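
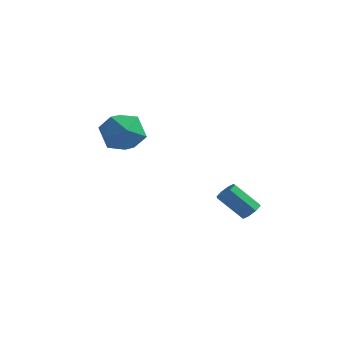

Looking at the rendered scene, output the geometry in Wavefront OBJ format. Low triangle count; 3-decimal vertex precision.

v -4.292 1.522 2.361
v -3.31 1.278 1.896
v -3.89 0.462 3.764
v -2.908 0.218 3.299
v -3.101 1.245 3.687
v -3.35 1.9 2.82
v -3.85 -0.16 2.84
v -4.099 0.495 1.973
v -3.036 0.239 2.192
v -2.573 1.107 2.715
v -4.627 0.633 2.945
v -4.164 1.501 3.468
v 1.771 2.145 -0.852
v 2.141 1.871 -0.611
v 1.159 1.481 0.453
v 0.789 1.755 0.212
v 2.126 2.249 -0.487
v 1.144 1.858 0.578
v 1.903 2.566 -0.576
v 0.921 2.175 0.488
v 1.602 2.637 -0.828
v 0.62 2.246 0.237
v 1.401 2.419 -1.093
v 0.419 2.029 -0.029
v 1.416 2.042 -1.218
v 0.434 1.651 -0.153
v 1.639 1.725 -1.128
v 0.657 1.334 -0.064
v 1.94 1.654 -0.877
v 0.958 1.263 0.188
f 1 12 6
f 1 6 2
f 1 2 8
f 1 8 11
f 1 11 12
f 2 6 10
f 6 12 5
f 12 11 3
f 11 8 7
f 8 2 9
f 4 10 5
f 4 5 3
f 4 3 7
f 4 7 9
f 4 9 10
f 5 10 6
f 3 5 12
f 7 3 11
f 9 7 8
f 10 9 2
f 14 13 17
f 14 17 15
f 15 17 18
f 15 18 16
f 17 13 19
f 17 19 18
f 18 19 20
f 18 20 16
f 19 13 21
f 19 21 20
f 20 21 22
f 20 22 16
f 21 13 23
f 21 23 22
f 22 23 24
f 22 24 16
f 23 13 25
f 23 25 24
f 24 25 26
f 24 26 16
f 25 13 27
f 25 27 26
f 26 27 28
f 26 28 16
f 27 13 29
f 27 29 28
f 28 29 30
f 28 30 16
f 29 13 14
f 29 14 30
f 30 14 15
f 30 15 16



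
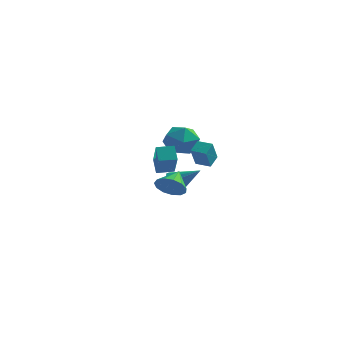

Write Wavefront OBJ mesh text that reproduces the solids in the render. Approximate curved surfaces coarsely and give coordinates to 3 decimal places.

v 0.153 -0.794 2.229
v 0.84 -2.008 3.606
v -0.272 -0.206 2.959
v 0.415 -1.419 4.337
v 0.985 -0.261 2.283
v 1.672 -1.474 3.661
v 0.56 0.328 3.014
v 1.247 -0.886 4.391
v 0.393 1.135 0.936
v 0.842 1.047 0.316
v 1.807 1.365 1.924
v 0.753 1.471 0.343
v 0.55 1.788 0.559
v 0.298 1.897 0.895
v 0.075 1.765 1.243
v -0.046 1.432 1.494
v -0.027 1.005 1.567
v 0.125 0.619 1.44
v 0.362 0.397 1.153
v 0.609 0.409 0.797
v 0.788 0.651 0.485
v 2.181 -3.604 2.465
v 2.918 -3.871 2.887
v 2.179 -2.456 3.195
v 3.071 -3.614 2.484
v 2.941 -3.354 2.075
v 2.571 -3.174 1.79
v 2.076 -3.129 1.719
v 1.615 -3.236 1.885
v 1.334 -3.459 2.235
v 1.321 -3.728 2.658
v 1.582 -3.958 3.02
v 2.033 -4.075 3.205
v 2.531 -4.043 3.156
v 1.884 0.491 2.735
v 1.911 -0.281 3.938
v 1.974 1.229 3.206
v 2.001 0.457 4.409
v 2.779 0.423 2.671
v 2.806 -0.349 3.874
v 2.869 1.161 3.142
v 2.896 0.389 4.345
v 0.174 4.729 2.516
v 0.698 4.014 3.291
v -1.498 3.886 2.869
v -0.974 3.171 3.644
v -1.087 4.319 3.884
v -0.054 4.84 3.666
v -0.746 3.06 2.494
v 0.287 3.581 2.276
v 0.129 2.983 3.278
v -0.081 3.761 4.137
v -0.719 4.139 2.023
v -0.929 4.917 2.882
f 2 4 1
f 5 2 1
f 1 4 3
f 3 5 1
f 2 8 4
f 6 2 5
f 6 8 2
f 4 8 3
f 7 5 3
f 3 8 7
f 7 6 5
f 8 6 7
f 10 9 12
f 10 12 11
f 12 9 13
f 12 13 11
f 13 9 14
f 13 14 11
f 14 9 15
f 14 15 11
f 15 9 16
f 15 16 11
f 16 9 17
f 16 17 11
f 17 9 18
f 17 18 11
f 18 9 19
f 18 19 11
f 19 9 20
f 19 20 11
f 20 9 21
f 20 21 11
f 21 9 10
f 21 10 11
f 23 22 25
f 23 25 24
f 25 22 26
f 25 26 24
f 26 22 27
f 26 27 24
f 27 22 28
f 27 28 24
f 28 22 29
f 28 29 24
f 29 22 30
f 29 30 24
f 30 22 31
f 30 31 24
f 31 22 32
f 31 32 24
f 32 22 33
f 32 33 24
f 33 22 34
f 33 34 24
f 34 22 23
f 34 23 24
f 36 38 35
f 39 36 35
f 35 38 37
f 37 39 35
f 36 42 38
f 40 36 39
f 40 42 36
f 38 42 37
f 41 39 37
f 37 42 41
f 41 40 39
f 42 40 41
f 43 54 48
f 43 48 44
f 43 44 50
f 43 50 53
f 43 53 54
f 44 48 52
f 48 54 47
f 54 53 45
f 53 50 49
f 50 44 51
f 46 52 47
f 46 47 45
f 46 45 49
f 46 49 51
f 46 51 52
f 47 52 48
f 45 47 54
f 49 45 53
f 51 49 50
f 52 51 44



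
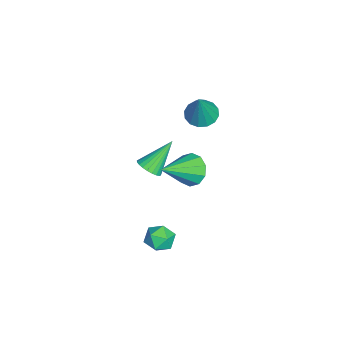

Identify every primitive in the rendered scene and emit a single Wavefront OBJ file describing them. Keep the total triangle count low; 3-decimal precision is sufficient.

v 2.429 1.461 -3.308
v 3.071 1.143 -3.005
v 2.169 0.377 -3.895
v 2.811 0.059 -3.592
v 2.209 0.234 -3.131
v 2.37 0.904 -2.769
v 2.87 0.616 -4.131
v 3.031 1.286 -3.769
v 3.344 0.621 -3.514
v 2.935 0.384 -2.896
v 2.305 1.136 -4.004
v 1.896 0.899 -3.386
v 1.095 2.042 0.188
v 1.347 1.627 -0.534
v 2.325 0.798 1.332
v 1.685 2.037 -0.451
v 1.797 2.449 -0.124
v 1.641 2.705 0.322
v 1.276 2.708 0.717
v 0.842 2.456 0.91
v 0.505 2.046 0.828
v 0.392 1.634 0.501
v 0.548 1.378 0.054
v 0.913 1.375 -0.341
v -0.281 0.055 -1.206
v -0.032 -0.358 -0.741
v -1.059 1.065 0.106
v 0.161 -0.182 -0.762
v 0.286 0.029 -0.85
v 0.325 0.245 -0.993
v 0.272 0.431 -1.168
v 0.135 0.56 -1.349
v -0.066 0.613 -1.508
v -0.299 0.58 -1.622
v -0.53 0.467 -1.672
v -0.722 0.292 -1.651
v -0.848 0.08 -1.562
v -0.887 -0.135 -1.419
v -0.834 -0.322 -1.244
v -0.696 -0.451 -1.063
v -0.496 -0.503 -0.904
v -0.262 -0.471 -0.791
v -3.507 2.246 -0.069
v -2.767 2.138 -0.405
v -2.713 2.154 1.709
v -2.809 2.559 -0.365
v -3.038 2.895 -0.245
v -3.393 3.058 -0.078
v -3.779 3.003 0.091
v -4.091 2.745 0.217
v -4.247 2.353 0.266
v -4.205 1.933 0.226
v -3.975 1.596 0.106
v -3.621 1.434 -0.06
v -3.235 1.489 -0.23
v -2.923 1.747 -0.356
f 1 12 6
f 1 6 2
f 1 2 8
f 1 8 11
f 1 11 12
f 2 6 10
f 6 12 5
f 12 11 3
f 11 8 7
f 8 2 9
f 4 10 5
f 4 5 3
f 4 3 7
f 4 7 9
f 4 9 10
f 5 10 6
f 3 5 12
f 7 3 11
f 9 7 8
f 10 9 2
f 14 13 16
f 14 16 15
f 16 13 17
f 16 17 15
f 17 13 18
f 17 18 15
f 18 13 19
f 18 19 15
f 19 13 20
f 19 20 15
f 20 13 21
f 20 21 15
f 21 13 22
f 21 22 15
f 22 13 23
f 22 23 15
f 23 13 24
f 23 24 15
f 24 13 14
f 24 14 15
f 26 25 28
f 26 28 27
f 28 25 29
f 28 29 27
f 29 25 30
f 29 30 27
f 30 25 31
f 30 31 27
f 31 25 32
f 31 32 27
f 32 25 33
f 32 33 27
f 33 25 34
f 33 34 27
f 34 25 35
f 34 35 27
f 35 25 36
f 35 36 27
f 36 25 37
f 36 37 27
f 37 25 38
f 37 38 27
f 38 25 39
f 38 39 27
f 39 25 40
f 39 40 27
f 40 25 41
f 40 41 27
f 41 25 42
f 41 42 27
f 42 25 26
f 42 26 27
f 44 43 46
f 44 46 45
f 46 43 47
f 46 47 45
f 47 43 48
f 47 48 45
f 48 43 49
f 48 49 45
f 49 43 50
f 49 50 45
f 50 43 51
f 50 51 45
f 51 43 52
f 51 52 45
f 52 43 53
f 52 53 45
f 53 43 54
f 53 54 45
f 54 43 55
f 54 55 45
f 55 43 56
f 55 56 45
f 56 43 44
f 56 44 45



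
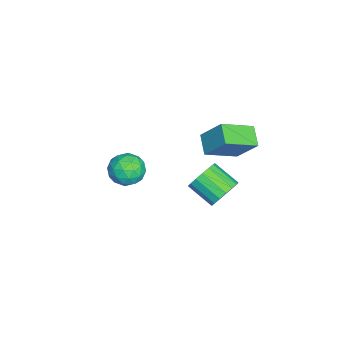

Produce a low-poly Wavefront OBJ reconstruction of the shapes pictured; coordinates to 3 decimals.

v 3.781 2.831 1.162
v 4.624 2.677 1.595
v 3.982 1.396 2.392
v 3.139 1.549 1.958
v 4.405 2.964 1.879
v 3.763 1.683 2.676
v 4.043 3.22 1.999
v 3.4 1.939 2.796
v 3.621 3.387 1.927
v 2.978 2.106 2.724
v 3.236 3.427 1.68
v 2.593 2.145 2.477
v 2.975 3.33 1.314
v 2.333 2.048 2.111
v 2.9 3.118 0.913
v 2.257 1.837 1.71
v 3.026 2.841 0.569
v 2.383 1.56 1.366
v 3.325 2.561 0.361
v 2.683 1.28 1.158
v 3.729 2.343 0.336
v 3.086 1.062 1.133
v 4.145 2.237 0.5
v 3.502 0.956 1.297
v 4.477 2.267 0.816
v 3.835 0.985 1.613
v 4.65 2.426 1.211
v 4.008 1.144 2.008
v -0.505 -2.544 -1.693
v -0.189 -3.074 -2.608
v -2.191 -3.066 -1.972
v -1.875 -3.596 -2.887
v -1.561 -3.97 -1.897
v -0.52 -3.648 -1.725
v -1.86 -2.492 -2.855
v -0.819 -2.17 -2.683
v -1.027 -3.042 -3.327
v -0.842 -3.955 -2.735
v -1.538 -2.185 -1.845
v -1.353 -3.098 -1.253
v -0.199 -2.763 -2.126
v -2.181 -3.377 -2.454
v -1.996 -3.597 -1.872
v -1.811 -3.908 -2.41
v -0.393 -3.1 -1.607
v -0.208 -3.412 -2.145
v -1.014 -3.939 -1.727
v -2.172 -2.728 -2.435
v -1.987 -3.04 -2.973
v -0.569 -2.232 -2.17
v -0.384 -2.543 -2.708
v -1.366 -2.201 -2.853
v -0.506 -3.056 -3.087
v -1.497 -3.363 -3.25
v -1.488 -2.714 -3.232
v -0.876 -2.525 -3.131
v -0.398 -3.593 -2.739
v -1.388 -3.9 -2.902
v -1.204 -4.119 -2.32
v -0.592 -3.93 -2.219
v -0.89 -3.574 -3.161
v -0.992 -2.24 -1.678
v -1.982 -2.547 -1.841
v -1.788 -2.21 -2.361
v -1.176 -2.021 -2.26
v -0.883 -2.777 -1.33
v -1.874 -3.084 -1.493
v -1.504 -3.615 -1.449
v -0.892 -3.426 -1.348
v -1.49 -2.566 -1.419
v -2.941 0.623 -0.383
v -2.488 1.788 1.114
v -4.028 2.232 -1.306
v -3.575 3.397 0.191
v -1.845 1.003 -1.011
v -1.392 2.168 0.486
v -2.932 2.612 -1.934
v -2.479 3.777 -0.437
f 2 1 5
f 2 5 3
f 3 5 6
f 3 6 4
f 5 1 7
f 5 7 6
f 6 7 8
f 6 8 4
f 7 1 9
f 7 9 8
f 8 9 10
f 8 10 4
f 9 1 11
f 9 11 10
f 10 11 12
f 10 12 4
f 11 1 13
f 11 13 12
f 12 13 14
f 12 14 4
f 13 1 15
f 13 15 14
f 14 15 16
f 14 16 4
f 15 1 17
f 15 17 16
f 16 17 18
f 16 18 4
f 17 1 19
f 17 19 18
f 18 19 20
f 18 20 4
f 19 1 21
f 19 21 20
f 20 21 22
f 20 22 4
f 21 1 23
f 21 23 22
f 22 23 24
f 22 24 4
f 23 1 25
f 23 25 24
f 24 25 26
f 24 26 4
f 25 1 27
f 25 27 26
f 26 27 28
f 26 28 4
f 27 1 2
f 27 2 28
f 28 2 3
f 28 3 4
f 29 66 45
f 66 40 69
f 45 69 34
f 66 69 45
f 29 45 41
f 45 34 46
f 41 46 30
f 45 46 41
f 29 41 50
f 41 30 51
f 50 51 36
f 41 51 50
f 29 50 62
f 50 36 65
f 62 65 39
f 50 65 62
f 29 62 66
f 62 39 70
f 66 70 40
f 62 70 66
f 30 46 57
f 46 34 60
f 57 60 38
f 46 60 57
f 34 69 47
f 69 40 68
f 47 68 33
f 69 68 47
f 40 70 67
f 70 39 63
f 67 63 31
f 70 63 67
f 39 65 64
f 65 36 52
f 64 52 35
f 65 52 64
f 36 51 56
f 51 30 53
f 56 53 37
f 51 53 56
f 32 58 44
f 58 38 59
f 44 59 33
f 58 59 44
f 32 44 42
f 44 33 43
f 42 43 31
f 44 43 42
f 32 42 49
f 42 31 48
f 49 48 35
f 42 48 49
f 32 49 54
f 49 35 55
f 54 55 37
f 49 55 54
f 32 54 58
f 54 37 61
f 58 61 38
f 54 61 58
f 33 59 47
f 59 38 60
f 47 60 34
f 59 60 47
f 31 43 67
f 43 33 68
f 67 68 40
f 43 68 67
f 35 48 64
f 48 31 63
f 64 63 39
f 48 63 64
f 37 55 56
f 55 35 52
f 56 52 36
f 55 52 56
f 38 61 57
f 61 37 53
f 57 53 30
f 61 53 57
f 72 74 71
f 75 72 71
f 71 74 73
f 73 75 71
f 72 78 74
f 76 72 75
f 76 78 72
f 74 78 73
f 77 75 73
f 73 78 77
f 77 76 75
f 78 76 77



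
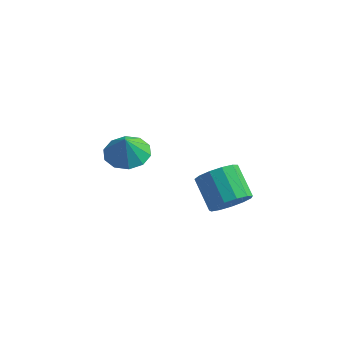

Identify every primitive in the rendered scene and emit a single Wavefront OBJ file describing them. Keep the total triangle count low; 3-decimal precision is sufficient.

v 1.385 -2.323 0.713
v 2.196 -1.945 1.059
v 1.327 -0.879 1.933
v 0.515 -1.257 1.587
v 2.08 -1.67 0.608
v 1.211 -0.604 1.482
v 1.743 -1.602 0.19
v 0.874 -0.536 1.065
v 1.293 -1.763 -0.061
v 0.423 -0.697 0.813
v 0.871 -2.102 -0.068
v 0.002 -1.036 0.807
v 0.613 -2.511 0.174
v -0.257 -1.445 1.049
v 0.599 -2.86 0.587
v -0.27 -1.795 1.461
v 0.836 -3.039 1.04
v -0.034 -1.973 1.914
v 1.246 -2.991 1.389
v 0.376 -1.925 2.263
v 1.701 -2.73 1.523
v 0.831 -1.664 2.397
v 2.055 -2.34 1.4
v 1.185 -1.274 2.274
v -3.72 0.341 0.469
v -2.893 0.957 0.599
v -3.74 0.139 1.551
v -3.421 1.319 0.657
v -4.063 1.307 0.644
v -4.575 0.926 0.563
v -4.76 0.322 0.447
v -4.548 -0.275 0.34
v -4.02 -0.637 0.282
v -3.377 -0.625 0.295
v -2.866 -0.245 0.375
v -2.681 0.36 0.491
f 2 1 5
f 2 5 3
f 3 5 6
f 3 6 4
f 5 1 7
f 5 7 6
f 6 7 8
f 6 8 4
f 7 1 9
f 7 9 8
f 8 9 10
f 8 10 4
f 9 1 11
f 9 11 10
f 10 11 12
f 10 12 4
f 11 1 13
f 11 13 12
f 12 13 14
f 12 14 4
f 13 1 15
f 13 15 14
f 14 15 16
f 14 16 4
f 15 1 17
f 15 17 16
f 16 17 18
f 16 18 4
f 17 1 19
f 17 19 18
f 18 19 20
f 18 20 4
f 19 1 21
f 19 21 20
f 20 21 22
f 20 22 4
f 21 1 23
f 21 23 22
f 22 23 24
f 22 24 4
f 23 1 2
f 23 2 24
f 24 2 3
f 24 3 4
f 26 25 28
f 26 28 27
f 28 25 29
f 28 29 27
f 29 25 30
f 29 30 27
f 30 25 31
f 30 31 27
f 31 25 32
f 31 32 27
f 32 25 33
f 32 33 27
f 33 25 34
f 33 34 27
f 34 25 35
f 34 35 27
f 35 25 36
f 35 36 27
f 36 25 26
f 36 26 27



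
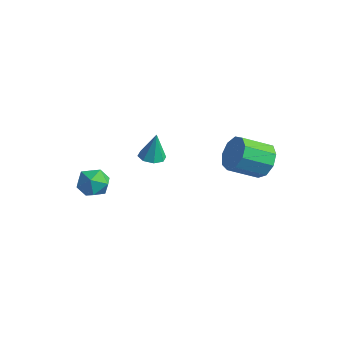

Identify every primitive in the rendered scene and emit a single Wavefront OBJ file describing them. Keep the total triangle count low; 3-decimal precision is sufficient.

v -2.423 -0.645 1.185
v -2.028 -0.007 1.067
v -2.297 -0.415 2.855
v -2.602 0.088 1.098
v -3.07 -0.246 1.179
v -3.16 -0.815 1.265
v -2.818 -1.284 1.303
v -2.245 -1.379 1.273
v -1.776 -1.044 1.191
v -1.687 -0.476 1.106
v 3.193 2.12 2.681
v 3.888 2.288 3.503
v 3.182 0.808 4.402
v 2.487 0.64 3.579
v 3.255 2.663 3.624
v 2.549 1.183 4.522
v 2.593 2.784 3.303
v 1.887 1.304 4.202
v 2.211 2.594 2.691
v 1.506 1.114 3.59
v 2.289 2.183 2.074
v 1.584 0.702 2.973
v 2.79 1.742 1.741
v 2.084 0.262 2.64
v 3.479 1.478 1.848
v 2.773 -0.002 2.746
v 4.034 1.515 2.344
v 3.329 0.034 3.243
v 4.196 1.835 2.998
v 3.49 0.354 3.896
v -3.952 -3.207 -0.745
v -2.944 -3.364 -0.766
v -4.056 -4.056 0.666
v -3.048 -4.213 0.645
v -3.415 -3.277 0.814
v -3.35 -2.752 -0.059
v -3.65 -4.668 -0.041
v -3.585 -4.143 -0.914
v -2.757 -4.267 -0.331
v -2.612 -3.407 0.198
v -4.388 -4.013 -0.298
v -4.243 -3.153 0.231
f 2 1 4
f 2 4 3
f 4 1 5
f 4 5 3
f 5 1 6
f 5 6 3
f 6 1 7
f 6 7 3
f 7 1 8
f 7 8 3
f 8 1 9
f 8 9 3
f 9 1 10
f 9 10 3
f 10 1 2
f 10 2 3
f 12 11 15
f 12 15 13
f 13 15 16
f 13 16 14
f 15 11 17
f 15 17 16
f 16 17 18
f 16 18 14
f 17 11 19
f 17 19 18
f 18 19 20
f 18 20 14
f 19 11 21
f 19 21 20
f 20 21 22
f 20 22 14
f 21 11 23
f 21 23 22
f 22 23 24
f 22 24 14
f 23 11 25
f 23 25 24
f 24 25 26
f 24 26 14
f 25 11 27
f 25 27 26
f 26 27 28
f 26 28 14
f 27 11 29
f 27 29 28
f 28 29 30
f 28 30 14
f 29 11 12
f 29 12 30
f 30 12 13
f 30 13 14
f 31 42 36
f 31 36 32
f 31 32 38
f 31 38 41
f 31 41 42
f 32 36 40
f 36 42 35
f 42 41 33
f 41 38 37
f 38 32 39
f 34 40 35
f 34 35 33
f 34 33 37
f 34 37 39
f 34 39 40
f 35 40 36
f 33 35 42
f 37 33 41
f 39 37 38
f 40 39 32



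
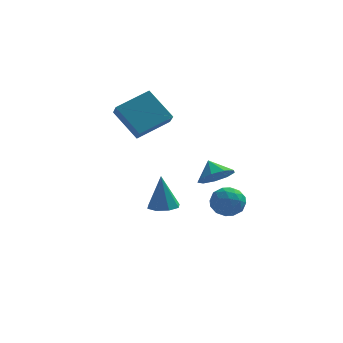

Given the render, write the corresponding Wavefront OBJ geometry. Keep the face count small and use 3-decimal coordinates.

v -4.971 3.214 2.569
v -4.722 2.283 3.317
v -3.362 4.294 3.379
v -3.114 3.362 4.127
v -3.666 2.378 1.093
v -3.418 1.446 1.841
v -2.058 3.457 1.903
v -1.809 2.526 2.651
v -1.87 -2.161 -1.541
v -1.114 -1.819 -1.526
v -2.01 -1.939 0.441
v -1.574 -1.388 -1.607
v -2.208 -1.41 -1.649
v -2.644 -1.872 -1.628
v -2.626 -2.503 -1.556
v -2.166 -2.933 -1.476
v -1.533 -2.911 -1.434
v -1.097 -2.45 -1.455
v 0.648 -1.077 0.113
v 1.523 -0.606 0.224
v 0.192 -0.423 0.927
v 1.143 -0.286 -0.246
v 0.531 -0.337 -0.548
v -0.026 -0.734 -0.541
v -0.268 -1.291 -0.228
v -0.081 -1.749 0.245
v 0.447 -1.893 0.656
v 1.069 -1.655 0.813
v 1.494 -1.147 0.642
v 0.292 3.206 -3.261
v 1.096 3.171 -2.634
v 0.944 1.989 -4.166
v 1.748 1.954 -3.539
v 0.832 1.647 -3.211
v 0.429 2.399 -2.652
v 1.611 2.761 -4.148
v 1.208 3.513 -3.589
v 1.911 2.895 -3.182
v 1.429 2.207 -2.603
v 0.611 2.953 -4.197
v 0.129 2.265 -3.618
v 0.637 3.295 -2.868
v 1.403 1.865 -3.932
v 0.865 1.685 -3.739
v 1.337 1.664 -3.371
v 0.245 2.842 -2.879
v 0.717 2.821 -2.511
v 0.562 1.926 -2.85
v 1.323 2.339 -4.289
v 1.795 2.318 -3.921
v 0.703 3.496 -3.429
v 1.175 3.475 -3.061
v 1.478 3.234 -3.95
v 1.588 3.113 -2.822
v 1.972 2.397 -3.353
v 1.891 2.872 -3.711
v 1.654 3.314 -3.383
v 1.305 2.708 -2.482
v 1.688 1.993 -3.013
v 1.15 1.813 -2.821
v 0.913 2.255 -2.492
v 1.784 2.546 -2.804
v 0.352 3.167 -3.787
v 0.735 2.452 -4.318
v 1.127 2.905 -4.308
v 0.89 3.347 -3.979
v 0.068 2.763 -3.447
v 0.452 2.047 -3.978
v 0.386 1.846 -3.417
v 0.149 2.288 -3.089
v 0.256 2.614 -3.996
f 2 4 1
f 5 2 1
f 1 4 3
f 3 5 1
f 2 8 4
f 6 2 5
f 6 8 2
f 4 8 3
f 7 5 3
f 3 8 7
f 7 6 5
f 8 6 7
f 10 9 12
f 10 12 11
f 12 9 13
f 12 13 11
f 13 9 14
f 13 14 11
f 14 9 15
f 14 15 11
f 15 9 16
f 15 16 11
f 16 9 17
f 16 17 11
f 17 9 18
f 17 18 11
f 18 9 10
f 18 10 11
f 20 19 22
f 20 22 21
f 22 19 23
f 22 23 21
f 23 19 24
f 23 24 21
f 24 19 25
f 24 25 21
f 25 19 26
f 25 26 21
f 26 19 27
f 26 27 21
f 27 19 28
f 27 28 21
f 28 19 29
f 28 29 21
f 29 19 20
f 29 20 21
f 30 67 46
f 67 41 70
f 46 70 35
f 67 70 46
f 30 46 42
f 46 35 47
f 42 47 31
f 46 47 42
f 30 42 51
f 42 31 52
f 51 52 37
f 42 52 51
f 30 51 63
f 51 37 66
f 63 66 40
f 51 66 63
f 30 63 67
f 63 40 71
f 67 71 41
f 63 71 67
f 31 47 58
f 47 35 61
f 58 61 39
f 47 61 58
f 35 70 48
f 70 41 69
f 48 69 34
f 70 69 48
f 41 71 68
f 71 40 64
f 68 64 32
f 71 64 68
f 40 66 65
f 66 37 53
f 65 53 36
f 66 53 65
f 37 52 57
f 52 31 54
f 57 54 38
f 52 54 57
f 33 59 45
f 59 39 60
f 45 60 34
f 59 60 45
f 33 45 43
f 45 34 44
f 43 44 32
f 45 44 43
f 33 43 50
f 43 32 49
f 50 49 36
f 43 49 50
f 33 50 55
f 50 36 56
f 55 56 38
f 50 56 55
f 33 55 59
f 55 38 62
f 59 62 39
f 55 62 59
f 34 60 48
f 60 39 61
f 48 61 35
f 60 61 48
f 32 44 68
f 44 34 69
f 68 69 41
f 44 69 68
f 36 49 65
f 49 32 64
f 65 64 40
f 49 64 65
f 38 56 57
f 56 36 53
f 57 53 37
f 56 53 57
f 39 62 58
f 62 38 54
f 58 54 31
f 62 54 58



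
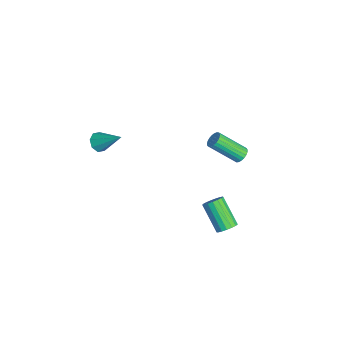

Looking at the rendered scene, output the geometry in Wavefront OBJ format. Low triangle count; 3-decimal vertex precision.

v -2.843 3.881 -3.731
v -2.292 3.803 -3.671
v -2.666 2.24 -2.288
v -3.217 2.319 -2.349
v -2.337 3.96 -3.505
v -2.711 2.398 -2.122
v -2.469 4.104 -3.379
v -2.844 2.542 -1.996
v -2.667 4.209 -3.313
v -3.041 2.647 -1.93
v -2.894 4.258 -3.32
v -3.269 2.695 -1.937
v -3.113 4.241 -3.398
v -3.488 2.679 -2.015
v -3.285 4.162 -3.534
v -3.66 2.6 -2.151
v -3.381 4.035 -3.704
v -3.755 2.472 -2.321
v -3.383 3.881 -3.878
v -3.758 2.318 -2.495
v -3.292 3.727 -4.028
v -3.667 2.164 -2.645
v -3.124 3.6 -4.126
v -3.498 2.037 -2.743
v -2.906 3.521 -4.156
v -3.281 1.959 -2.773
v -2.678 3.505 -4.112
v -3.053 1.942 -2.729
v -2.478 3.554 -4.003
v -2.853 1.991 -2.62
v -2.342 3.659 -3.847
v -2.716 2.097 -2.464
v 3.508 1.913 -3.527
v 3.894 2.097 -3.064
v 2.617 1.511 -1.77
v 2.232 1.327 -2.233
v 3.726 2.341 -3.119
v 2.449 1.755 -1.825
v 3.508 2.487 -3.268
v 2.231 1.901 -1.973
v 3.29 2.502 -3.476
v 2.014 1.916 -2.182
v 3.122 2.381 -3.696
v 1.846 1.796 -2.401
v 3.043 2.154 -3.877
v 1.766 1.568 -2.583
v 3.07 1.871 -3.978
v 1.794 1.285 -2.684
v 3.198 1.598 -3.976
v 1.921 1.012 -2.681
v 3.397 1.397 -3.871
v 2.12 0.811 -2.576
v 3.621 1.314 -3.687
v 2.344 0.728 -2.393
v 3.819 1.368 -3.467
v 2.543 0.783 -2.172
v 3.947 1.547 -3.26
v 2.67 0.962 -1.966
v 3.973 1.81 -3.115
v 2.697 1.225 -1.82
v -0.884 -4.505 0.938
v -0.558 -4.239 0.429
v -0.036 -3.355 2.082
v -0.997 -4.006 0.521
v -1.37 -4.065 0.856
v -1.458 -4.382 1.24
v -1.21 -4.77 1.447
v -0.772 -5.003 1.356
v -0.399 -4.944 1.02
v -0.31 -4.628 0.636
f 2 1 5
f 2 5 3
f 3 5 6
f 3 6 4
f 5 1 7
f 5 7 6
f 6 7 8
f 6 8 4
f 7 1 9
f 7 9 8
f 8 9 10
f 8 10 4
f 9 1 11
f 9 11 10
f 10 11 12
f 10 12 4
f 11 1 13
f 11 13 12
f 12 13 14
f 12 14 4
f 13 1 15
f 13 15 14
f 14 15 16
f 14 16 4
f 15 1 17
f 15 17 16
f 16 17 18
f 16 18 4
f 17 1 19
f 17 19 18
f 18 19 20
f 18 20 4
f 19 1 21
f 19 21 20
f 20 21 22
f 20 22 4
f 21 1 23
f 21 23 22
f 22 23 24
f 22 24 4
f 23 1 25
f 23 25 24
f 24 25 26
f 24 26 4
f 25 1 27
f 25 27 26
f 26 27 28
f 26 28 4
f 27 1 29
f 27 29 28
f 28 29 30
f 28 30 4
f 29 1 31
f 29 31 30
f 30 31 32
f 30 32 4
f 31 1 2
f 31 2 32
f 32 2 3
f 32 3 4
f 34 33 37
f 34 37 35
f 35 37 38
f 35 38 36
f 37 33 39
f 37 39 38
f 38 39 40
f 38 40 36
f 39 33 41
f 39 41 40
f 40 41 42
f 40 42 36
f 41 33 43
f 41 43 42
f 42 43 44
f 42 44 36
f 43 33 45
f 43 45 44
f 44 45 46
f 44 46 36
f 45 33 47
f 45 47 46
f 46 47 48
f 46 48 36
f 47 33 49
f 47 49 48
f 48 49 50
f 48 50 36
f 49 33 51
f 49 51 50
f 50 51 52
f 50 52 36
f 51 33 53
f 51 53 52
f 52 53 54
f 52 54 36
f 53 33 55
f 53 55 54
f 54 55 56
f 54 56 36
f 55 33 57
f 55 57 56
f 56 57 58
f 56 58 36
f 57 33 59
f 57 59 58
f 58 59 60
f 58 60 36
f 59 33 34
f 59 34 60
f 60 34 35
f 60 35 36
f 62 61 64
f 62 64 63
f 64 61 65
f 64 65 63
f 65 61 66
f 65 66 63
f 66 61 67
f 66 67 63
f 67 61 68
f 67 68 63
f 68 61 69
f 68 69 63
f 69 61 70
f 69 70 63
f 70 61 62
f 70 62 63



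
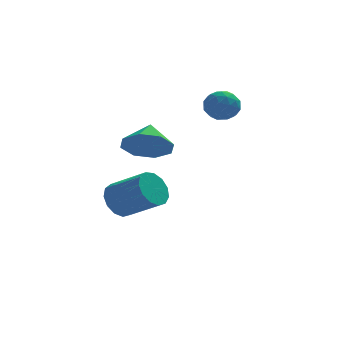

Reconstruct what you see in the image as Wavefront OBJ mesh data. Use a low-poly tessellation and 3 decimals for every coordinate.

v -1.212 0.517 -3.588
v -0.613 1.161 -3.822
v 0.751 0.246 -2.847
v 0.152 -0.397 -2.612
v -0.825 1.315 -3.382
v 0.539 0.4 -2.406
v -1.16 1.215 -3.006
v 0.204 0.301 -2.031
v -1.511 0.894 -2.815
v -0.147 -0.02 -1.84
v -1.768 0.454 -2.87
v -0.404 -0.461 -1.895
v -1.848 0.033 -3.152
v -0.484 -0.881 -2.177
v -1.726 -0.234 -3.573
v -0.362 -1.148 -2.597
v -1.441 -0.262 -3.998
v -0.077 -1.176 -3.023
v -1.083 -0.043 -4.293
v 0.281 -0.958 -3.318
v -0.767 0.354 -4.364
v 0.598 -0.561 -3.389
v -0.591 0.802 -4.189
v 0.773 -0.112 -3.213
v -0.354 -3.752 0.977
v 0.113 -4.388 1.685
v -0.146 -2.748 1.743
v 0.638 -4.086 1.145
v 0.582 -3.588 0.508
v -0.022 -3.186 0.145
v -0.821 -3.116 0.269
v -1.346 -3.418 0.808
v -1.29 -3.917 1.446
v -0.686 -4.318 1.809
v 2.478 1.266 1.861
v 3.247 1.177 2.132
v 2.773 0.543 0.788
v 3.542 0.454 1.059
v 2.924 0.085 1.451
v 2.741 0.532 2.114
v 3.279 1.188 0.806
v 3.096 1.635 1.469
v 3.742 1.129 1.48
v 3.522 0.447 1.879
v 2.498 1.273 1.041
v 2.278 0.591 1.44
v 2.837 1.285 2.091
v 3.183 0.435 0.829
v 2.82 0.218 1.06
v 3.272 0.166 1.219
v 2.539 0.906 2.08
v 2.991 0.853 2.24
v 2.801 0.211 1.84
v 3.029 0.867 0.68
v 3.481 0.814 0.84
v 2.748 1.554 1.701
v 3.2 1.502 1.86
v 3.219 1.509 1.08
v 3.579 1.205 1.867
v 3.753 0.78 1.236
v 3.598 1.211 1.087
v 3.491 1.474 1.477
v 3.45 0.804 2.101
v 3.624 0.379 1.471
v 3.26 0.162 1.701
v 3.153 0.424 2.091
v 3.741 0.776 1.718
v 2.396 1.341 1.449
v 2.57 0.916 0.819
v 2.867 1.296 0.829
v 2.76 1.558 1.219
v 2.267 0.94 1.684
v 2.441 0.515 1.053
v 2.529 0.246 1.443
v 2.422 0.509 1.833
v 2.279 0.944 1.202
f 2 1 5
f 2 5 3
f 3 5 6
f 3 6 4
f 5 1 7
f 5 7 6
f 6 7 8
f 6 8 4
f 7 1 9
f 7 9 8
f 8 9 10
f 8 10 4
f 9 1 11
f 9 11 10
f 10 11 12
f 10 12 4
f 11 1 13
f 11 13 12
f 12 13 14
f 12 14 4
f 13 1 15
f 13 15 14
f 14 15 16
f 14 16 4
f 15 1 17
f 15 17 16
f 16 17 18
f 16 18 4
f 17 1 19
f 17 19 18
f 18 19 20
f 18 20 4
f 19 1 21
f 19 21 20
f 20 21 22
f 20 22 4
f 21 1 23
f 21 23 22
f 22 23 24
f 22 24 4
f 23 1 2
f 23 2 24
f 24 2 3
f 24 3 4
f 26 25 28
f 26 28 27
f 28 25 29
f 28 29 27
f 29 25 30
f 29 30 27
f 30 25 31
f 30 31 27
f 31 25 32
f 31 32 27
f 32 25 33
f 32 33 27
f 33 25 34
f 33 34 27
f 34 25 26
f 34 26 27
f 35 72 51
f 72 46 75
f 51 75 40
f 72 75 51
f 35 51 47
f 51 40 52
f 47 52 36
f 51 52 47
f 35 47 56
f 47 36 57
f 56 57 42
f 47 57 56
f 35 56 68
f 56 42 71
f 68 71 45
f 56 71 68
f 35 68 72
f 68 45 76
f 72 76 46
f 68 76 72
f 36 52 63
f 52 40 66
f 63 66 44
f 52 66 63
f 40 75 53
f 75 46 74
f 53 74 39
f 75 74 53
f 46 76 73
f 76 45 69
f 73 69 37
f 76 69 73
f 45 71 70
f 71 42 58
f 70 58 41
f 71 58 70
f 42 57 62
f 57 36 59
f 62 59 43
f 57 59 62
f 38 64 50
f 64 44 65
f 50 65 39
f 64 65 50
f 38 50 48
f 50 39 49
f 48 49 37
f 50 49 48
f 38 48 55
f 48 37 54
f 55 54 41
f 48 54 55
f 38 55 60
f 55 41 61
f 60 61 43
f 55 61 60
f 38 60 64
f 60 43 67
f 64 67 44
f 60 67 64
f 39 65 53
f 65 44 66
f 53 66 40
f 65 66 53
f 37 49 73
f 49 39 74
f 73 74 46
f 49 74 73
f 41 54 70
f 54 37 69
f 70 69 45
f 54 69 70
f 43 61 62
f 61 41 58
f 62 58 42
f 61 58 62
f 44 67 63
f 67 43 59
f 63 59 36
f 67 59 63



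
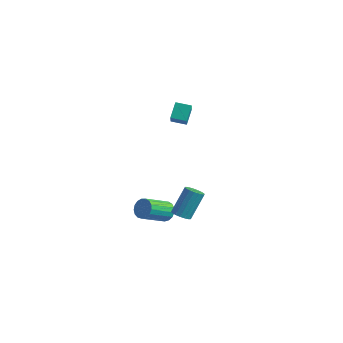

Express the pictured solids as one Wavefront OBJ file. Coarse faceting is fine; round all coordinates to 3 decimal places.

v 0.09 1.497 -4.28
v 0.643 1.156 -4.634
v 0.263 -0.498 -3.634
v -0.29 -0.157 -3.28
v 0.798 1.294 -4.348
v 0.418 -0.36 -3.347
v 0.791 1.478 -4.045
v 0.411 -0.176 -3.045
v 0.624 1.667 -3.797
v 0.244 0.013 -2.796
v 0.334 1.817 -3.659
v -0.046 0.163 -2.659
v -0.012 1.893 -3.664
v -0.392 0.239 -2.663
v -0.334 1.879 -3.81
v -0.714 0.225 -2.809
v -0.559 1.777 -4.063
v -0.94 0.124 -3.063
v -0.636 1.611 -4.367
v -1.016 -0.042 -3.366
v -0.546 1.419 -4.65
v -0.926 -0.235 -3.65
v -0.311 1.245 -4.849
v -0.691 -0.409 -3.849
v 0.017 1.128 -4.918
v -0.363 -0.526 -3.917
v 0.361 1.096 -4.84
v -0.019 -0.558 -3.84
v 1.976 0.689 -3.302
v 2.613 0.632 -3.321
v 2.761 1.713 -1.657
v 2.124 1.771 -1.638
v 2.558 0.886 -3.482
v 2.706 1.968 -1.818
v 2.369 1.096 -3.601
v 2.517 2.178 -1.938
v 2.09 1.212 -3.652
v 2.238 2.294 -1.988
v 1.785 1.209 -3.623
v 1.933 2.291 -1.959
v 1.524 1.086 -3.52
v 1.672 2.168 -1.856
v 1.367 0.873 -3.367
v 1.514 1.954 -1.703
v 1.349 0.617 -3.199
v 1.496 1.699 -1.536
v 1.474 0.378 -3.055
v 1.622 1.46 -1.391
v 1.715 0.21 -2.967
v 1.863 1.292 -1.303
v 2.016 0.152 -2.956
v 2.163 1.234 -1.292
v 2.307 0.217 -3.024
v 2.455 1.299 -1.36
v 2.523 0.39 -3.156
v 2.671 1.472 -1.492
v 0.444 1.546 4.15
v 0.175 2.327 4.993
v -0.252 2.395 3.142
v -0.521 3.175 3.985
v 1.281 2.025 3.975
v 1.012 2.805 4.818
v 0.585 2.873 2.967
v 0.316 3.654 3.81
f 2 1 5
f 2 5 3
f 3 5 6
f 3 6 4
f 5 1 7
f 5 7 6
f 6 7 8
f 6 8 4
f 7 1 9
f 7 9 8
f 8 9 10
f 8 10 4
f 9 1 11
f 9 11 10
f 10 11 12
f 10 12 4
f 11 1 13
f 11 13 12
f 12 13 14
f 12 14 4
f 13 1 15
f 13 15 14
f 14 15 16
f 14 16 4
f 15 1 17
f 15 17 16
f 16 17 18
f 16 18 4
f 17 1 19
f 17 19 18
f 18 19 20
f 18 20 4
f 19 1 21
f 19 21 20
f 20 21 22
f 20 22 4
f 21 1 23
f 21 23 22
f 22 23 24
f 22 24 4
f 23 1 25
f 23 25 24
f 24 25 26
f 24 26 4
f 25 1 27
f 25 27 26
f 26 27 28
f 26 28 4
f 27 1 2
f 27 2 28
f 28 2 3
f 28 3 4
f 30 29 33
f 30 33 31
f 31 33 34
f 31 34 32
f 33 29 35
f 33 35 34
f 34 35 36
f 34 36 32
f 35 29 37
f 35 37 36
f 36 37 38
f 36 38 32
f 37 29 39
f 37 39 38
f 38 39 40
f 38 40 32
f 39 29 41
f 39 41 40
f 40 41 42
f 40 42 32
f 41 29 43
f 41 43 42
f 42 43 44
f 42 44 32
f 43 29 45
f 43 45 44
f 44 45 46
f 44 46 32
f 45 29 47
f 45 47 46
f 46 47 48
f 46 48 32
f 47 29 49
f 47 49 48
f 48 49 50
f 48 50 32
f 49 29 51
f 49 51 50
f 50 51 52
f 50 52 32
f 51 29 53
f 51 53 52
f 52 53 54
f 52 54 32
f 53 29 55
f 53 55 54
f 54 55 56
f 54 56 32
f 55 29 30
f 55 30 56
f 56 30 31
f 56 31 32
f 58 60 57
f 61 58 57
f 57 60 59
f 59 61 57
f 58 64 60
f 62 58 61
f 62 64 58
f 60 64 59
f 63 61 59
f 59 64 63
f 63 62 61
f 64 62 63



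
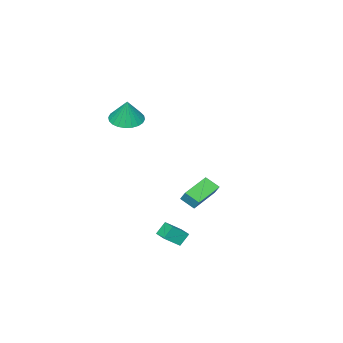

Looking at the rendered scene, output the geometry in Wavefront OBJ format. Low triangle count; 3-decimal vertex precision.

v 0.733 -3.543 3.2
v 1.753 -3.642 3.028
v 1.027 -3.177 4.74
v 1.697 -3.249 2.946
v 1.494 -2.9 2.902
v 1.175 -2.649 2.903
v 0.789 -2.535 2.95
v 0.394 -2.573 3.035
v 0.05 -2.76 3.145
v -0.189 -3.065 3.263
v -0.288 -3.443 3.372
v -0.232 -3.837 3.454
v -0.029 -4.185 3.498
v 0.29 -4.436 3.497
v 0.677 -4.551 3.45
v 1.072 -4.512 3.365
v 1.415 -4.326 3.255
v 1.654 -4.02 3.137
v 2.666 2.625 -2.707
v 3.532 2.237 -1.94
v 2.976 3.507 -2.61
v 3.842 3.119 -1.844
v 3.238 2.501 -3.416
v 4.104 2.113 -2.65
v 3.548 3.383 -3.32
v 4.414 2.995 -2.553
v -4.534 -2.676 -3.749
v -4.461 -2.217 -3.062
v -4.776 -1.781 -4.322
v -4.704 -1.321 -3.634
v -2.456 -2.379 -4.166
v -2.384 -1.919 -3.478
v -2.699 -1.483 -4.738
v -2.626 -1.024 -4.051
f 2 1 4
f 2 4 3
f 4 1 5
f 4 5 3
f 5 1 6
f 5 6 3
f 6 1 7
f 6 7 3
f 7 1 8
f 7 8 3
f 8 1 9
f 8 9 3
f 9 1 10
f 9 10 3
f 10 1 11
f 10 11 3
f 11 1 12
f 11 12 3
f 12 1 13
f 12 13 3
f 13 1 14
f 13 14 3
f 14 1 15
f 14 15 3
f 15 1 16
f 15 16 3
f 16 1 17
f 16 17 3
f 17 1 18
f 17 18 3
f 18 1 2
f 18 2 3
f 20 22 19
f 23 20 19
f 19 22 21
f 21 23 19
f 20 26 22
f 24 20 23
f 24 26 20
f 22 26 21
f 25 23 21
f 21 26 25
f 25 24 23
f 26 24 25
f 28 30 27
f 31 28 27
f 27 30 29
f 29 31 27
f 28 34 30
f 32 28 31
f 32 34 28
f 30 34 29
f 33 31 29
f 29 34 33
f 33 32 31
f 34 32 33



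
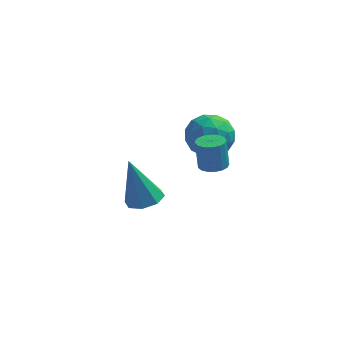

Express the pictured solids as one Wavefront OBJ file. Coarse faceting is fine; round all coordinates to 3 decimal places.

v -0.183 0.118 -3.638
v 0.346 0.666 -3.524
v -0.777 0.282 -1.662
v -0.172 0.885 -3.699
v -0.697 0.655 -3.837
v -0.92 0.11 -3.859
v -0.712 -0.43 -3.751
v -0.193 -0.65 -3.577
v 0.331 -0.42 -3.438
v 0.555 0.125 -3.417
v 1.452 0.969 0.227
v 2.118 1.509 -0.265
v 2.182 -0.369 -0.255
v 2.848 0.171 -0.747
v 2.841 0.176 0.241
v 2.389 1.003 0.539
v 1.911 0.137 -1.059
v 1.459 0.964 -0.761
v 2.401 0.995 -1.06
v 2.976 1.019 -0.256
v 1.324 0.121 -0.264
v 1.899 0.145 0.54
v 1.721 1.357 0.023
v 2.579 -0.217 -0.543
v 2.575 -0.214 0.038
v 2.966 0.104 -0.252
v 1.88 1.059 0.496
v 2.272 1.377 0.207
v 2.697 0.593 0.504
v 2.028 -0.237 -0.727
v 2.42 0.081 -1.016
v 1.334 1.036 -0.268
v 1.725 1.354 -0.558
v 1.603 0.547 -1.024
v 2.278 1.372 -0.733
v 2.708 0.585 -1.016
v 2.157 0.565 -1.2
v 1.892 1.052 -1.025
v 2.616 1.386 -0.261
v 3.046 0.599 -0.544
v 3.041 0.602 0.037
v 2.776 1.089 0.212
v 2.783 1.084 -0.728
v 1.254 0.541 0.024
v 1.684 -0.246 -0.259
v 1.524 0.051 -0.732
v 1.259 0.538 -0.557
v 1.592 0.555 0.496
v 2.022 -0.232 0.213
v 2.408 0.088 0.505
v 2.143 0.575 0.68
v 1.517 0.056 0.208
v 2.51 -2.895 0.858
v 2.962 -2.601 0.867
v 2.843 -2.451 2.011
v 2.39 -2.745 2.002
v 2.776 -2.427 0.824
v 2.657 -2.277 1.968
v 2.529 -2.36 0.79
v 2.41 -2.21 1.934
v 2.277 -2.415 0.771
v 2.158 -2.265 1.915
v 2.079 -2.581 0.772
v 1.96 -2.431 1.916
v 1.979 -2.818 0.793
v 1.86 -2.668 1.937
v 2.001 -3.073 0.828
v 1.882 -2.924 1.972
v 2.139 -3.288 0.871
v 2.02 -3.138 2.015
v 2.362 -3.412 0.91
v 2.243 -3.262 2.054
v 2.619 -3.418 0.938
v 2.5 -3.268 2.082
v 2.851 -3.304 0.947
v 2.732 -3.154 2.091
v 3.005 -3.096 0.936
v 2.885 -2.946 2.08
v 3.045 -2.842 0.907
v 2.926 -2.693 2.051
f 2 1 4
f 2 4 3
f 4 1 5
f 4 5 3
f 5 1 6
f 5 6 3
f 6 1 7
f 6 7 3
f 7 1 8
f 7 8 3
f 8 1 9
f 8 9 3
f 9 1 10
f 9 10 3
f 10 1 2
f 10 2 3
f 11 48 27
f 48 22 51
f 27 51 16
f 48 51 27
f 11 27 23
f 27 16 28
f 23 28 12
f 27 28 23
f 11 23 32
f 23 12 33
f 32 33 18
f 23 33 32
f 11 32 44
f 32 18 47
f 44 47 21
f 32 47 44
f 11 44 48
f 44 21 52
f 48 52 22
f 44 52 48
f 12 28 39
f 28 16 42
f 39 42 20
f 28 42 39
f 16 51 29
f 51 22 50
f 29 50 15
f 51 50 29
f 22 52 49
f 52 21 45
f 49 45 13
f 52 45 49
f 21 47 46
f 47 18 34
f 46 34 17
f 47 34 46
f 18 33 38
f 33 12 35
f 38 35 19
f 33 35 38
f 14 40 26
f 40 20 41
f 26 41 15
f 40 41 26
f 14 26 24
f 26 15 25
f 24 25 13
f 26 25 24
f 14 24 31
f 24 13 30
f 31 30 17
f 24 30 31
f 14 31 36
f 31 17 37
f 36 37 19
f 31 37 36
f 14 36 40
f 36 19 43
f 40 43 20
f 36 43 40
f 15 41 29
f 41 20 42
f 29 42 16
f 41 42 29
f 13 25 49
f 25 15 50
f 49 50 22
f 25 50 49
f 17 30 46
f 30 13 45
f 46 45 21
f 30 45 46
f 19 37 38
f 37 17 34
f 38 34 18
f 37 34 38
f 20 43 39
f 43 19 35
f 39 35 12
f 43 35 39
f 54 53 57
f 54 57 55
f 55 57 58
f 55 58 56
f 57 53 59
f 57 59 58
f 58 59 60
f 58 60 56
f 59 53 61
f 59 61 60
f 60 61 62
f 60 62 56
f 61 53 63
f 61 63 62
f 62 63 64
f 62 64 56
f 63 53 65
f 63 65 64
f 64 65 66
f 64 66 56
f 65 53 67
f 65 67 66
f 66 67 68
f 66 68 56
f 67 53 69
f 67 69 68
f 68 69 70
f 68 70 56
f 69 53 71
f 69 71 70
f 70 71 72
f 70 72 56
f 71 53 73
f 71 73 72
f 72 73 74
f 72 74 56
f 73 53 75
f 73 75 74
f 74 75 76
f 74 76 56
f 75 53 77
f 75 77 76
f 76 77 78
f 76 78 56
f 77 53 79
f 77 79 78
f 78 79 80
f 78 80 56
f 79 53 54
f 79 54 80
f 80 54 55
f 80 55 56



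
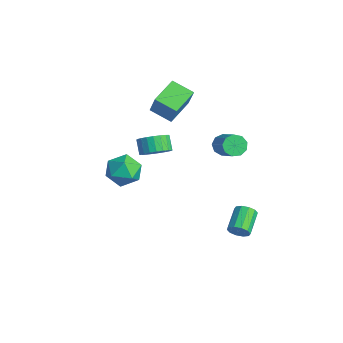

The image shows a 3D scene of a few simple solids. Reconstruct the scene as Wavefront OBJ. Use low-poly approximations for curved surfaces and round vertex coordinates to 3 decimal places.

v 2.938 1.48 2.627
v 3.271 1.161 2.101
v 4.716 1.081 3.067
v 4.382 1.4 3.593
v 3.323 1.635 2.064
v 4.768 1.555 3.03
v 3.194 2.037 2.29
v 4.639 1.957 3.256
v 2.945 2.179 2.674
v 4.39 2.098 3.64
v 2.693 1.993 3.036
v 4.138 1.913 4.002
v 2.555 1.567 3.206
v 4 1.487 4.173
v 2.596 1.101 3.106
v 4.041 1.021 4.072
v 2.797 0.812 2.781
v 4.242 0.732 3.748
v 3.064 0.836 2.385
v 4.509 0.755 3.351
v -0.401 -2.22 -0.183
v 0.518 -2.261 0.464
v -0.298 -4.019 -0.444
v 0.621 -4.06 0.203
v -0.381 -3.832 0.662
v -0.444 -2.72 0.824
v 0.664 -3.56 -0.804
v 0.601 -2.448 -0.642
v 1.176 -3.089 0.081
v 0.531 -3.258 0.987
v -0.311 -3.022 -0.967
v -0.956 -3.191 -0.061
v 0.572 -1.436 1.273
v 1.178 -0.96 1.737
v 0.515 -0.847 2.49
v -0.092 -1.324 2.027
v 1.002 -0.693 1.542
v 0.339 -0.581 2.295
v 0.752 -0.555 1.301
v 0.088 -0.442 2.054
v 0.47 -0.569 1.055
v -0.193 -0.457 1.808
v 0.206 -0.733 0.846
v -0.457 -0.621 1.6
v 0.005 -1.019 0.712
v -0.658 -0.907 1.465
v -0.098 -1.377 0.675
v -0.761 -1.265 1.428
v -0.085 -1.745 0.741
v -0.748 -1.633 1.494
v 0.042 -2.06 0.899
v -0.622 -1.947 1.652
v 0.26 -2.267 1.122
v -0.404 -2.154 1.875
v 0.532 -2.33 1.371
v -0.132 -2.218 2.124
v 0.811 -2.239 1.604
v 0.147 -2.126 2.357
v 1.048 -2.009 1.779
v 0.385 -1.896 2.532
v 1.204 -1.68 1.866
v 0.54 -1.567 2.62
v 1.25 -1.309 1.852
v 0.586 -1.196 2.605
v 3.671 2.068 -4.224
v 4.017 2.06 -3.663
v 2.956 3.004 -2.994
v 2.609 3.012 -3.556
v 4.152 2.371 -3.889
v 3.09 3.315 -3.22
v 4.102 2.567 -4.244
v 3.041 3.511 -3.575
v 3.888 2.572 -4.591
v 2.827 3.516 -3.922
v 3.591 2.384 -4.798
v 2.53 3.329 -4.129
v 3.324 2.076 -4.786
v 2.263 3.02 -4.117
v 3.19 1.765 -4.56
v 2.128 2.709 -3.891
v 3.239 1.569 -4.205
v 2.178 2.513 -3.536
v 3.453 1.564 -3.858
v 2.392 2.508 -3.189
v 3.75 1.751 -3.651
v 2.689 2.696 -2.982
v -1.663 0.447 1.737
v -2.673 -0.398 2.296
v -2.554 1.882 2.297
v -3.564 1.037 2.856
v -0.836 0.403 3.164
v -1.846 -0.442 3.723
v -1.727 1.838 3.724
v -2.737 0.993 4.283
f 2 1 5
f 2 5 3
f 3 5 6
f 3 6 4
f 5 1 7
f 5 7 6
f 6 7 8
f 6 8 4
f 7 1 9
f 7 9 8
f 8 9 10
f 8 10 4
f 9 1 11
f 9 11 10
f 10 11 12
f 10 12 4
f 11 1 13
f 11 13 12
f 12 13 14
f 12 14 4
f 13 1 15
f 13 15 14
f 14 15 16
f 14 16 4
f 15 1 17
f 15 17 16
f 16 17 18
f 16 18 4
f 17 1 19
f 17 19 18
f 18 19 20
f 18 20 4
f 19 1 2
f 19 2 20
f 20 2 3
f 20 3 4
f 21 32 26
f 21 26 22
f 21 22 28
f 21 28 31
f 21 31 32
f 22 26 30
f 26 32 25
f 32 31 23
f 31 28 27
f 28 22 29
f 24 30 25
f 24 25 23
f 24 23 27
f 24 27 29
f 24 29 30
f 25 30 26
f 23 25 32
f 27 23 31
f 29 27 28
f 30 29 22
f 34 33 37
f 34 37 35
f 35 37 38
f 35 38 36
f 37 33 39
f 37 39 38
f 38 39 40
f 38 40 36
f 39 33 41
f 39 41 40
f 40 41 42
f 40 42 36
f 41 33 43
f 41 43 42
f 42 43 44
f 42 44 36
f 43 33 45
f 43 45 44
f 44 45 46
f 44 46 36
f 45 33 47
f 45 47 46
f 46 47 48
f 46 48 36
f 47 33 49
f 47 49 48
f 48 49 50
f 48 50 36
f 49 33 51
f 49 51 50
f 50 51 52
f 50 52 36
f 51 33 53
f 51 53 52
f 52 53 54
f 52 54 36
f 53 33 55
f 53 55 54
f 54 55 56
f 54 56 36
f 55 33 57
f 55 57 56
f 56 57 58
f 56 58 36
f 57 33 59
f 57 59 58
f 58 59 60
f 58 60 36
f 59 33 61
f 59 61 60
f 60 61 62
f 60 62 36
f 61 33 63
f 61 63 62
f 62 63 64
f 62 64 36
f 63 33 34
f 63 34 64
f 64 34 35
f 64 35 36
f 66 65 69
f 66 69 67
f 67 69 70
f 67 70 68
f 69 65 71
f 69 71 70
f 70 71 72
f 70 72 68
f 71 65 73
f 71 73 72
f 72 73 74
f 72 74 68
f 73 65 75
f 73 75 74
f 74 75 76
f 74 76 68
f 75 65 77
f 75 77 76
f 76 77 78
f 76 78 68
f 77 65 79
f 77 79 78
f 78 79 80
f 78 80 68
f 79 65 81
f 79 81 80
f 80 81 82
f 80 82 68
f 81 65 83
f 81 83 82
f 82 83 84
f 82 84 68
f 83 65 85
f 83 85 84
f 84 85 86
f 84 86 68
f 85 65 66
f 85 66 86
f 86 66 67
f 86 67 68
f 88 90 87
f 91 88 87
f 87 90 89
f 89 91 87
f 88 94 90
f 92 88 91
f 92 94 88
f 90 94 89
f 93 91 89
f 89 94 93
f 93 92 91
f 94 92 93



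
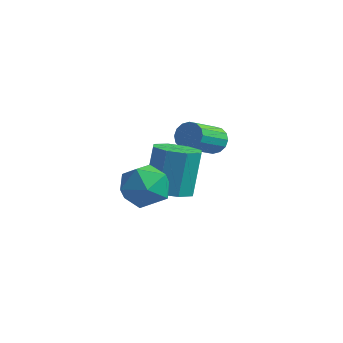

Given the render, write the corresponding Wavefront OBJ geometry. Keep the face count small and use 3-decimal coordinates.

v 3.665 3.636 -3.551
v 4.31 3.674 -3.338
v 4.08 2.181 -2.377
v 3.435 2.144 -2.589
v 4.125 3.855 -3.1
v 3.895 2.363 -2.139
v 3.817 3.978 -2.983
v 3.586 2.486 -2.022
v 3.468 4.01 -3.018
v 3.237 2.517 -2.057
v 3.172 3.941 -3.195
v 2.942 2.449 -2.234
v 3.008 3.791 -3.468
v 2.778 2.298 -2.507
v 3.02 3.599 -3.763
v 2.79 2.106 -2.802
v 3.205 3.417 -4.001
v 2.975 1.925 -3.04
v 3.514 3.294 -4.118
v 3.283 1.802 -3.157
v 3.863 3.263 -4.083
v 3.632 1.77 -3.122
v 4.158 3.331 -3.906
v 3.928 1.839 -2.945
v 4.322 3.482 -3.633
v 4.092 1.989 -2.672
v 3.783 0.262 -4.666
v 4.398 1.028 -4.94
v 4.252 1.844 -2.988
v 3.637 1.078 -2.714
v 3.645 1.191 -5.064
v 3.499 2.006 -3.113
v 2.973 0.81 -4.955
v 2.827 1.625 -3.004
v 2.775 0.108 -4.677
v 2.629 0.923 -2.725
v 3.168 -0.504 -4.392
v 3.022 0.312 -2.44
v 3.921 -0.666 -4.267
v 3.775 0.149 -2.316
v 4.593 -0.285 -4.376
v 4.447 0.53 -2.425
v 4.791 0.417 -4.655
v 4.645 1.232 -2.703
v 3.261 -0.759 -3.79
v 4.342 -0.54 -3.521
v 3.458 -2.48 -3.179
v 4.539 -2.261 -2.91
v 3.698 -1.775 -2.323
v 3.576 -0.711 -2.7
v 4.224 -2.309 -4
v 4.102 -1.245 -4.377
v 4.937 -1.498 -3.651
v 4.612 -1.167 -2.614
v 3.188 -1.853 -4.086
v 2.863 -1.522 -3.049
f 2 1 5
f 2 5 3
f 3 5 6
f 3 6 4
f 5 1 7
f 5 7 6
f 6 7 8
f 6 8 4
f 7 1 9
f 7 9 8
f 8 9 10
f 8 10 4
f 9 1 11
f 9 11 10
f 10 11 12
f 10 12 4
f 11 1 13
f 11 13 12
f 12 13 14
f 12 14 4
f 13 1 15
f 13 15 14
f 14 15 16
f 14 16 4
f 15 1 17
f 15 17 16
f 16 17 18
f 16 18 4
f 17 1 19
f 17 19 18
f 18 19 20
f 18 20 4
f 19 1 21
f 19 21 20
f 20 21 22
f 20 22 4
f 21 1 23
f 21 23 22
f 22 23 24
f 22 24 4
f 23 1 25
f 23 25 24
f 24 25 26
f 24 26 4
f 25 1 2
f 25 2 26
f 26 2 3
f 26 3 4
f 28 27 31
f 28 31 29
f 29 31 32
f 29 32 30
f 31 27 33
f 31 33 32
f 32 33 34
f 32 34 30
f 33 27 35
f 33 35 34
f 34 35 36
f 34 36 30
f 35 27 37
f 35 37 36
f 36 37 38
f 36 38 30
f 37 27 39
f 37 39 38
f 38 39 40
f 38 40 30
f 39 27 41
f 39 41 40
f 40 41 42
f 40 42 30
f 41 27 43
f 41 43 42
f 42 43 44
f 42 44 30
f 43 27 28
f 43 28 44
f 44 28 29
f 44 29 30
f 45 56 50
f 45 50 46
f 45 46 52
f 45 52 55
f 45 55 56
f 46 50 54
f 50 56 49
f 56 55 47
f 55 52 51
f 52 46 53
f 48 54 49
f 48 49 47
f 48 47 51
f 48 51 53
f 48 53 54
f 49 54 50
f 47 49 56
f 51 47 55
f 53 51 52
f 54 53 46



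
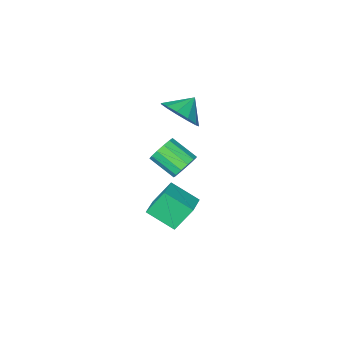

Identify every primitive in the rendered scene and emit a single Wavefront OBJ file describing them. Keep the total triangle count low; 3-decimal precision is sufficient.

v 2.61 2.444 3.626
v 2.964 2.289 3.116
v 3.444 1.321 3.743
v 3.09 1.476 4.254
v 3.163 2.516 3.313
v 3.644 1.547 3.94
v 3.187 2.72 3.61
v 3.668 1.751 4.237
v 3.028 2.836 3.911
v 3.508 1.868 4.539
v 2.736 2.828 4.123
v 3.216 1.86 4.75
v 2.404 2.698 4.177
v 2.884 1.73 4.804
v 2.137 2.488 4.056
v 2.617 1.519 4.683
v 2.02 2.263 3.798
v 2.501 1.295 4.426
v 2.091 2.097 3.487
v 2.571 1.128 4.114
v 2.326 2.04 3.219
v 2.807 1.071 3.846
v 2.651 2.112 3.081
v 3.132 1.143 3.708
v 0.34 -1.748 2.953
v 0.771 -1.238 3.643
v -0.48 -1.912 3.587
v 0.478 -0.887 3.355
v 0.141 -0.809 2.939
v -0.132 -1.029 2.527
v -0.256 -1.477 2.251
v -0.19 -2.012 2.198
v 0.044 -2.462 2.384
v 0.372 -2.686 2.751
v 0.69 -2.612 3.183
v 0.897 -2.263 3.541
v 0.928 -1.751 3.713
v 2.15 -0.821 -1.087
v 1.459 -0.533 0.037
v 1.411 0.152 -1.79
v 0.721 0.44 -0.666
v 2.919 -0.04 -0.814
v 2.229 0.248 0.31
v 2.181 0.933 -1.517
v 1.49 1.221 -0.393
f 2 1 5
f 2 5 3
f 3 5 6
f 3 6 4
f 5 1 7
f 5 7 6
f 6 7 8
f 6 8 4
f 7 1 9
f 7 9 8
f 8 9 10
f 8 10 4
f 9 1 11
f 9 11 10
f 10 11 12
f 10 12 4
f 11 1 13
f 11 13 12
f 12 13 14
f 12 14 4
f 13 1 15
f 13 15 14
f 14 15 16
f 14 16 4
f 15 1 17
f 15 17 16
f 16 17 18
f 16 18 4
f 17 1 19
f 17 19 18
f 18 19 20
f 18 20 4
f 19 1 21
f 19 21 20
f 20 21 22
f 20 22 4
f 21 1 23
f 21 23 22
f 22 23 24
f 22 24 4
f 23 1 2
f 23 2 24
f 24 2 3
f 24 3 4
f 26 25 28
f 26 28 27
f 28 25 29
f 28 29 27
f 29 25 30
f 29 30 27
f 30 25 31
f 30 31 27
f 31 25 32
f 31 32 27
f 32 25 33
f 32 33 27
f 33 25 34
f 33 34 27
f 34 25 35
f 34 35 27
f 35 25 36
f 35 36 27
f 36 25 37
f 36 37 27
f 37 25 26
f 37 26 27
f 39 41 38
f 42 39 38
f 38 41 40
f 40 42 38
f 39 45 41
f 43 39 42
f 43 45 39
f 41 45 40
f 44 42 40
f 40 45 44
f 44 43 42
f 45 43 44



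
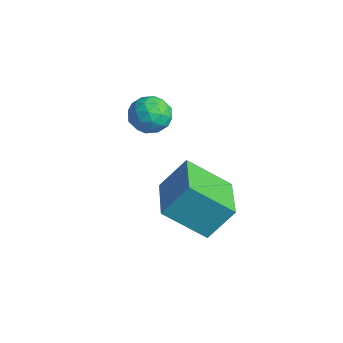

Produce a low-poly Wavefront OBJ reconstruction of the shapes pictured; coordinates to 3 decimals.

v 3.098 3.305 -5.391
v 2.155 1.994 -4.144
v 3.404 4.252 -4.164
v 2.462 2.941 -2.917
v 4.958 2.279 -5.063
v 4.016 0.968 -3.816
v 5.265 3.226 -3.836
v 4.322 1.915 -2.589
v -0.581 3.115 -2.195
v 0.119 3.622 -2.073
v 0.181 1.978 -1.847
v 0.881 2.485 -1.725
v 0.205 2.535 -1.175
v -0.266 3.238 -1.391
v 0.566 2.362 -2.529
v 0.095 3.065 -2.745
v 0.828 3.157 -2.28
v 0.605 3.264 -1.443
v -0.305 2.336 -2.477
v -0.528 2.443 -1.64
v -0.298 3.468 -2.165
v 0.598 2.132 -1.755
v 0.201 2.162 -1.432
v 0.612 2.46 -1.36
v -0.524 3.242 -1.764
v -0.113 3.54 -1.692
v -0.062 2.902 -1.164
v 0.413 2.06 -2.228
v 0.824 2.358 -2.156
v -0.312 3.14 -2.56
v 0.099 3.438 -2.488
v 0.362 2.698 -2.756
v 0.53 3.493 -2.215
v 0.978 2.825 -2.01
v 0.793 2.752 -2.483
v 0.516 3.165 -2.609
v 0.399 3.555 -1.723
v 0.847 2.888 -1.518
v 0.45 2.917 -1.195
v 0.173 3.33 -1.322
v 0.816 3.282 -1.844
v -0.547 2.712 -2.402
v -0.099 2.045 -2.197
v 0.127 2.27 -2.598
v -0.15 2.683 -2.725
v -0.678 2.775 -1.91
v -0.23 2.107 -1.705
v -0.216 2.435 -1.311
v -0.493 2.848 -1.437
v -0.516 2.318 -2.076
f 2 4 1
f 5 2 1
f 1 4 3
f 3 5 1
f 2 8 4
f 6 2 5
f 6 8 2
f 4 8 3
f 7 5 3
f 3 8 7
f 7 6 5
f 8 6 7
f 9 46 25
f 46 20 49
f 25 49 14
f 46 49 25
f 9 25 21
f 25 14 26
f 21 26 10
f 25 26 21
f 9 21 30
f 21 10 31
f 30 31 16
f 21 31 30
f 9 30 42
f 30 16 45
f 42 45 19
f 30 45 42
f 9 42 46
f 42 19 50
f 46 50 20
f 42 50 46
f 10 26 37
f 26 14 40
f 37 40 18
f 26 40 37
f 14 49 27
f 49 20 48
f 27 48 13
f 49 48 27
f 20 50 47
f 50 19 43
f 47 43 11
f 50 43 47
f 19 45 44
f 45 16 32
f 44 32 15
f 45 32 44
f 16 31 36
f 31 10 33
f 36 33 17
f 31 33 36
f 12 38 24
f 38 18 39
f 24 39 13
f 38 39 24
f 12 24 22
f 24 13 23
f 22 23 11
f 24 23 22
f 12 22 29
f 22 11 28
f 29 28 15
f 22 28 29
f 12 29 34
f 29 15 35
f 34 35 17
f 29 35 34
f 12 34 38
f 34 17 41
f 38 41 18
f 34 41 38
f 13 39 27
f 39 18 40
f 27 40 14
f 39 40 27
f 11 23 47
f 23 13 48
f 47 48 20
f 23 48 47
f 15 28 44
f 28 11 43
f 44 43 19
f 28 43 44
f 17 35 36
f 35 15 32
f 36 32 16
f 35 32 36
f 18 41 37
f 41 17 33
f 37 33 10
f 41 33 37



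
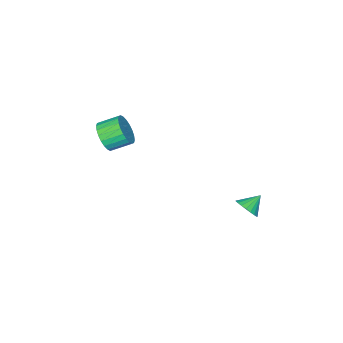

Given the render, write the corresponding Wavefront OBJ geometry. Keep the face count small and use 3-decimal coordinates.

v 0.682 -2.86 1.001
v 1.156 -2.889 1.742
v 0.393 -2.169 2.259
v -0.082 -2.14 1.519
v 1.299 -2.622 1.581
v 0.536 -1.902 2.098
v 1.349 -2.39 1.332
v 0.585 -1.67 1.849
v 1.296 -2.231 1.032
v 0.533 -1.511 1.55
v 1.15 -2.167 0.728
v 0.387 -1.447 1.246
v 0.933 -2.209 0.466
v 0.17 -1.489 0.983
v 0.677 -2.349 0.285
v -0.086 -1.629 0.802
v 0.423 -2.568 0.213
v -0.341 -1.848 0.73
v 0.207 -2.831 0.261
v -0.556 -2.111 0.778
v 0.064 -3.098 0.422
v -0.699 -2.378 0.939
v 0.015 -3.33 0.671
v -0.749 -2.61 1.188
v 0.067 -3.489 0.97
v -0.696 -2.769 1.488
v 0.213 -3.553 1.274
v -0.55 -2.833 1.792
v 0.43 -3.511 1.537
v -0.333 -2.791 2.054
v 0.686 -3.371 1.718
v -0.077 -2.651 2.235
v 0.941 -3.152 1.79
v 0.177 -2.432 2.307
v -2.252 3.774 -2.205
v -1.891 3.541 -1.665
v -3.068 3.926 -1.595
v -1.834 3.822 -1.659
v -1.849 4.095 -1.747
v -1.934 4.312 -1.914
v -2.073 4.436 -2.131
v -2.244 4.446 -2.362
v -2.416 4.339 -2.565
v -2.56 4.135 -2.706
v -2.651 3.868 -2.761
v -2.672 3.585 -2.719
v -2.621 3.335 -2.589
v -2.507 3.16 -2.392
v -2.348 3.092 -2.163
v -2.173 3.141 -1.941
v -2.011 3.3 -1.765
f 2 1 5
f 2 5 3
f 3 5 6
f 3 6 4
f 5 1 7
f 5 7 6
f 6 7 8
f 6 8 4
f 7 1 9
f 7 9 8
f 8 9 10
f 8 10 4
f 9 1 11
f 9 11 10
f 10 11 12
f 10 12 4
f 11 1 13
f 11 13 12
f 12 13 14
f 12 14 4
f 13 1 15
f 13 15 14
f 14 15 16
f 14 16 4
f 15 1 17
f 15 17 16
f 16 17 18
f 16 18 4
f 17 1 19
f 17 19 18
f 18 19 20
f 18 20 4
f 19 1 21
f 19 21 20
f 20 21 22
f 20 22 4
f 21 1 23
f 21 23 22
f 22 23 24
f 22 24 4
f 23 1 25
f 23 25 24
f 24 25 26
f 24 26 4
f 25 1 27
f 25 27 26
f 26 27 28
f 26 28 4
f 27 1 29
f 27 29 28
f 28 29 30
f 28 30 4
f 29 1 31
f 29 31 30
f 30 31 32
f 30 32 4
f 31 1 33
f 31 33 32
f 32 33 34
f 32 34 4
f 33 1 2
f 33 2 34
f 34 2 3
f 34 3 4
f 36 35 38
f 36 38 37
f 38 35 39
f 38 39 37
f 39 35 40
f 39 40 37
f 40 35 41
f 40 41 37
f 41 35 42
f 41 42 37
f 42 35 43
f 42 43 37
f 43 35 44
f 43 44 37
f 44 35 45
f 44 45 37
f 45 35 46
f 45 46 37
f 46 35 47
f 46 47 37
f 47 35 48
f 47 48 37
f 48 35 49
f 48 49 37
f 49 35 50
f 49 50 37
f 50 35 51
f 50 51 37
f 51 35 36
f 51 36 37



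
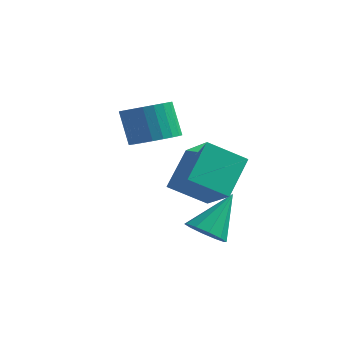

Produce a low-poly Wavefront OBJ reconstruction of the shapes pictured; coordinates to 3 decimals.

v 2.865 -3.856 -4.481
v 3.367 -3.457 -4.976
v 3.235 -2.604 -3.099
v 2.909 -3.262 -5.03
v 2.435 -3.294 -4.874
v 2.124 -3.54 -4.568
v 2.097 -3.907 -4.229
v 2.363 -4.254 -3.985
v 2.821 -4.449 -3.931
v 3.296 -4.417 -4.087
v 3.606 -4.171 -4.393
v 3.633 -3.804 -4.733
v 0.228 -1.788 -3.846
v 1.561 -2.711 -2.762
v 0.22 -0.377 -2.635
v 1.553 -1.299 -1.551
v 1.447 -1.041 -4.709
v 2.78 -1.963 -3.625
v 1.439 0.371 -3.498
v 2.772 -0.552 -2.414
v -0.65 -1.013 -2.053
v 0.184 -1.269 -1.629
v -0.416 -0.922 -0.242
v -1.25 -0.667 -0.667
v 0.244 -0.901 -1.695
v -0.356 -0.554 -0.308
v 0.168 -0.55 -1.815
v -0.431 -0.203 -0.429
v -0.032 -0.27 -1.972
v -0.632 0.077 -0.586
v -0.327 -0.103 -2.141
v -0.926 0.244 -0.755
v -0.671 -0.075 -2.297
v -1.27 0.272 -0.91
v -1.011 -0.189 -2.416
v -1.611 0.158 -1.029
v -1.297 -0.429 -2.479
v -1.897 -0.082 -1.093
v -1.484 -0.758 -2.478
v -2.084 -0.411 -1.091
v -1.544 -1.126 -2.412
v -2.144 -0.779 -1.025
v -1.469 -1.477 -2.291
v -2.068 -1.13 -0.905
v -1.268 -1.757 -2.134
v -1.868 -1.41 -0.748
v -0.974 -1.924 -1.965
v -1.573 -1.577 -0.579
v -0.63 -1.952 -1.81
v -1.229 -1.605 -0.423
v -0.289 -1.838 -1.691
v -0.889 -1.491 -0.304
v -0.003 -1.598 -1.627
v -0.603 -1.251 -0.241
f 2 1 4
f 2 4 3
f 4 1 5
f 4 5 3
f 5 1 6
f 5 6 3
f 6 1 7
f 6 7 3
f 7 1 8
f 7 8 3
f 8 1 9
f 8 9 3
f 9 1 10
f 9 10 3
f 10 1 11
f 10 11 3
f 11 1 12
f 11 12 3
f 12 1 2
f 12 2 3
f 14 16 13
f 17 14 13
f 13 16 15
f 15 17 13
f 14 20 16
f 18 14 17
f 18 20 14
f 16 20 15
f 19 17 15
f 15 20 19
f 19 18 17
f 20 18 19
f 22 21 25
f 22 25 23
f 23 25 26
f 23 26 24
f 25 21 27
f 25 27 26
f 26 27 28
f 26 28 24
f 27 21 29
f 27 29 28
f 28 29 30
f 28 30 24
f 29 21 31
f 29 31 30
f 30 31 32
f 30 32 24
f 31 21 33
f 31 33 32
f 32 33 34
f 32 34 24
f 33 21 35
f 33 35 34
f 34 35 36
f 34 36 24
f 35 21 37
f 35 37 36
f 36 37 38
f 36 38 24
f 37 21 39
f 37 39 38
f 38 39 40
f 38 40 24
f 39 21 41
f 39 41 40
f 40 41 42
f 40 42 24
f 41 21 43
f 41 43 42
f 42 43 44
f 42 44 24
f 43 21 45
f 43 45 44
f 44 45 46
f 44 46 24
f 45 21 47
f 45 47 46
f 46 47 48
f 46 48 24
f 47 21 49
f 47 49 48
f 48 49 50
f 48 50 24
f 49 21 51
f 49 51 50
f 50 51 52
f 50 52 24
f 51 21 53
f 51 53 52
f 52 53 54
f 52 54 24
f 53 21 22
f 53 22 54
f 54 22 23
f 54 23 24



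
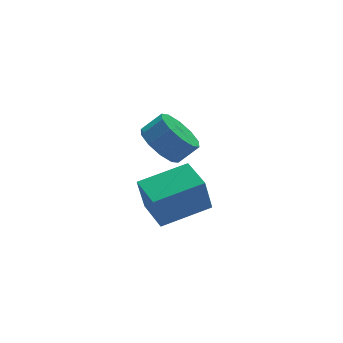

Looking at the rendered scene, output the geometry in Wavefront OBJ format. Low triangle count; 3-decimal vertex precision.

v 2.353 0.981 1.55
v 2.763 0.271 0.927
v 3.537 0.069 1.667
v 3.127 0.779 2.29
v 3.036 0.831 0.794
v 3.81 0.629 1.534
v 3.048 1.448 0.95
v 3.822 1.246 1.69
v 2.794 1.886 1.335
v 3.569 1.684 2.075
v 2.372 1.979 1.802
v 3.147 1.777 2.542
v 1.943 1.691 2.173
v 2.717 1.489 2.913
v 1.67 1.131 2.306
v 2.444 0.929 3.046
v 1.658 0.514 2.15
v 2.432 0.312 2.89
v 1.911 0.076 1.765
v 2.686 -0.126 2.505
v 2.333 -0.017 1.298
v 3.108 -0.219 2.038
v 2.492 1.182 -3.288
v 2.137 1.118 -1.689
v 2.601 2.756 -3.201
v 2.245 2.691 -1.601
v 4.635 1.009 -2.819
v 4.279 0.944 -1.219
v 4.743 2.582 -2.731
v 4.388 2.518 -1.132
f 2 1 5
f 2 5 3
f 3 5 6
f 3 6 4
f 5 1 7
f 5 7 6
f 6 7 8
f 6 8 4
f 7 1 9
f 7 9 8
f 8 9 10
f 8 10 4
f 9 1 11
f 9 11 10
f 10 11 12
f 10 12 4
f 11 1 13
f 11 13 12
f 12 13 14
f 12 14 4
f 13 1 15
f 13 15 14
f 14 15 16
f 14 16 4
f 15 1 17
f 15 17 16
f 16 17 18
f 16 18 4
f 17 1 19
f 17 19 18
f 18 19 20
f 18 20 4
f 19 1 21
f 19 21 20
f 20 21 22
f 20 22 4
f 21 1 2
f 21 2 22
f 22 2 3
f 22 3 4
f 24 26 23
f 27 24 23
f 23 26 25
f 25 27 23
f 24 30 26
f 28 24 27
f 28 30 24
f 26 30 25
f 29 27 25
f 25 30 29
f 29 28 27
f 30 28 29



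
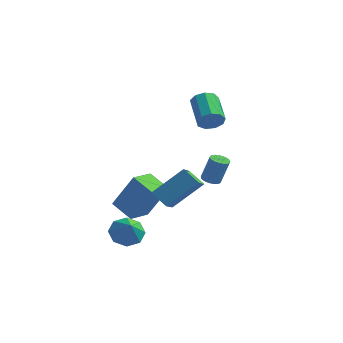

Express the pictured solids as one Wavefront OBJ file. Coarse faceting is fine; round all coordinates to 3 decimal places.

v 0.283 2.855 -1.057
v 0.727 3.056 -1.209
v 1.12 3.225 0.166
v 0.677 3.025 0.317
v 0.604 3.227 -1.195
v 0.997 3.397 0.18
v 0.425 3.335 -1.157
v 0.818 3.505 0.218
v 0.222 3.359 -1.102
v 0.615 3.529 0.273
v 0.029 3.297 -1.039
v 0.422 3.466 0.336
v -0.12 3.158 -0.979
v 0.274 3.327 0.395
v -0.199 2.967 -0.933
v 0.195 3.136 0.442
v -0.194 2.756 -0.909
v 0.199 2.926 0.466
v -0.107 2.563 -0.91
v 0.286 2.732 0.465
v 0.047 2.42 -0.936
v 0.441 2.589 0.439
v 0.243 2.352 -0.984
v 0.636 2.522 0.391
v 0.445 2.372 -1.044
v 0.838 2.541 0.331
v 0.619 2.475 -1.107
v 1.013 2.644 0.268
v 0.736 2.644 -1.161
v 1.129 2.813 0.214
v 0.774 2.849 -1.197
v 1.167 3.019 0.178
v -2.513 -2.179 -0.768
v -1.536 -1.939 1.064
v -2.242 -0.925 -1.077
v -1.265 -0.685 0.755
v -1.395 -2.555 -1.315
v -0.418 -2.315 0.517
v -1.124 -1.301 -1.624
v -0.147 -1.061 0.208
v -1.23 -3.336 -1.723
v -0.505 -2.887 -1.837
v -0.73 -3.924 -0.857
v -0.913 -2.601 -1.406
v -1.507 -2.746 -1.161
v -1.938 -3.236 -1.245
v -1.955 -3.784 -1.609
v -1.547 -4.07 -2.039
v -0.954 -3.925 -2.284
v -0.522 -3.436 -2.2
v 0.234 -3.833 1.434
v 1.34 -2.803 2.667
v -0.07 -2.497 0.59
v 1.036 -1.467 1.822
v 1.044 -4.013 0.858
v 2.15 -2.983 2.09
v 0.74 -2.677 0.013
v 1.846 -1.647 1.246
v 0.638 1.952 3.377
v 1.112 2.011 3.889
v 0.235 3.267 4.555
v -0.238 3.208 4.043
v 1.234 2.292 3.521
v 0.357 3.547 4.187
v 1.077 2.413 3.085
v 0.2 3.669 3.751
v 0.715 2.319 2.786
v -0.162 3.575 3.452
v 0.317 2.053 2.763
v -0.56 3.309 3.429
v 0.07 1.74 3.028
v -0.807 2.996 3.694
v 0.089 1.526 3.456
v -0.788 2.782 4.122
v 0.364 1.512 3.847
v -0.512 2.767 4.513
v 0.769 1.703 4.018
v -0.108 2.959 4.684
f 2 1 5
f 2 5 3
f 3 5 6
f 3 6 4
f 5 1 7
f 5 7 6
f 6 7 8
f 6 8 4
f 7 1 9
f 7 9 8
f 8 9 10
f 8 10 4
f 9 1 11
f 9 11 10
f 10 11 12
f 10 12 4
f 11 1 13
f 11 13 12
f 12 13 14
f 12 14 4
f 13 1 15
f 13 15 14
f 14 15 16
f 14 16 4
f 15 1 17
f 15 17 16
f 16 17 18
f 16 18 4
f 17 1 19
f 17 19 18
f 18 19 20
f 18 20 4
f 19 1 21
f 19 21 20
f 20 21 22
f 20 22 4
f 21 1 23
f 21 23 22
f 22 23 24
f 22 24 4
f 23 1 25
f 23 25 24
f 24 25 26
f 24 26 4
f 25 1 27
f 25 27 26
f 26 27 28
f 26 28 4
f 27 1 29
f 27 29 28
f 28 29 30
f 28 30 4
f 29 1 31
f 29 31 30
f 30 31 32
f 30 32 4
f 31 1 2
f 31 2 32
f 32 2 3
f 32 3 4
f 34 36 33
f 37 34 33
f 33 36 35
f 35 37 33
f 34 40 36
f 38 34 37
f 38 40 34
f 36 40 35
f 39 37 35
f 35 40 39
f 39 38 37
f 40 38 39
f 42 41 44
f 42 44 43
f 44 41 45
f 44 45 43
f 45 41 46
f 45 46 43
f 46 41 47
f 46 47 43
f 47 41 48
f 47 48 43
f 48 41 49
f 48 49 43
f 49 41 50
f 49 50 43
f 50 41 42
f 50 42 43
f 52 54 51
f 55 52 51
f 51 54 53
f 53 55 51
f 52 58 54
f 56 52 55
f 56 58 52
f 54 58 53
f 57 55 53
f 53 58 57
f 57 56 55
f 58 56 57
f 60 59 63
f 60 63 61
f 61 63 64
f 61 64 62
f 63 59 65
f 63 65 64
f 64 65 66
f 64 66 62
f 65 59 67
f 65 67 66
f 66 67 68
f 66 68 62
f 67 59 69
f 67 69 68
f 68 69 70
f 68 70 62
f 69 59 71
f 69 71 70
f 70 71 72
f 70 72 62
f 71 59 73
f 71 73 72
f 72 73 74
f 72 74 62
f 73 59 75
f 73 75 74
f 74 75 76
f 74 76 62
f 75 59 77
f 75 77 76
f 76 77 78
f 76 78 62
f 77 59 60
f 77 60 78
f 78 60 61
f 78 61 62



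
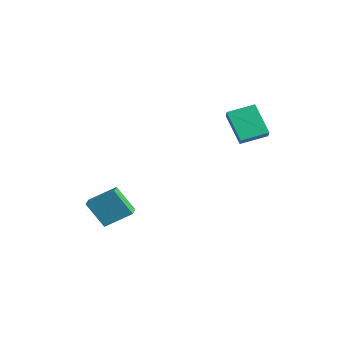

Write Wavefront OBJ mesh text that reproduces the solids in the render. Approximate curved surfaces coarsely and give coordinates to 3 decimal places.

v -1.689 2.056 2.73
v -1.062 1.754 3.269
v -1.374 3.36 3.094
v -0.747 3.058 3.633
v -0.493 2.142 1.387
v 0.134 1.84 1.926
v -0.178 3.446 1.751
v 0.449 3.144 2.29
v -3.869 -4.114 -2.642
v -3.25 -2.946 -1.778
v -4.543 -3.664 -2.769
v -3.923 -2.495 -1.905
v -3.197 -3.485 -3.975
v -2.577 -2.316 -3.111
v -3.87 -3.034 -4.102
v -3.251 -1.866 -3.238
f 2 4 1
f 5 2 1
f 1 4 3
f 3 5 1
f 2 8 4
f 6 2 5
f 6 8 2
f 4 8 3
f 7 5 3
f 3 8 7
f 7 6 5
f 8 6 7
f 10 12 9
f 13 10 9
f 9 12 11
f 11 13 9
f 10 16 12
f 14 10 13
f 14 16 10
f 12 16 11
f 15 13 11
f 11 16 15
f 15 14 13
f 16 14 15



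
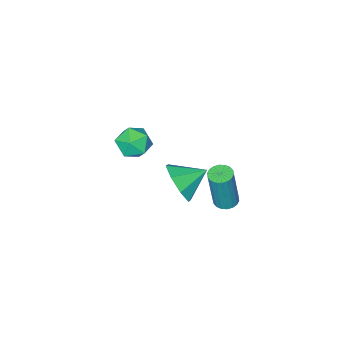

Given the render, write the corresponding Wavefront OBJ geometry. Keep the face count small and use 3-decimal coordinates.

v -1.037 -3.449 -1.449
v -0.293 -3.079 -1.315
v -0.487 -4.661 -1.165
v 0.257 -4.291 -1.031
v -0.379 -4.163 -0.496
v -0.719 -3.414 -0.671
v -0.061 -4.326 -1.809
v -0.401 -3.577 -1.984
v 0.31 -3.622 -1.537
v 0.113 -3.521 -0.726
v -0.893 -4.219 -1.754
v -1.09 -4.118 -0.943
v 1.41 1.027 1.05
v 1.908 1.199 1.853
v 0.41 1.493 1.57
v 1.927 1.764 1.383
v 1.644 1.896 0.718
v 1.223 1.52 0.248
v 0.912 0.854 0.248
v 0.893 0.289 0.717
v 1.176 0.157 1.382
v 1.597 0.533 1.852
v -2.415 -0.542 -3.848
v -1.938 -0.756 -3.93
v -1.567 -0.712 -1.894
v -2.045 -0.498 -1.812
v -1.894 -0.525 -3.943
v -1.524 -0.48 -1.907
v -1.954 -0.297 -3.937
v -1.584 -0.252 -1.901
v -2.106 -0.117 -3.914
v -1.735 -0.073 -1.878
v -2.318 -0.022 -3.877
v -1.947 0.023 -1.841
v -2.55 -0.03 -3.835
v -2.179 0.015 -1.799
v -2.755 -0.139 -3.795
v -2.385 -0.095 -1.759
v -2.893 -0.328 -3.766
v -2.522 -0.284 -1.73
v -2.936 -0.56 -3.753
v -2.566 -0.515 -1.717
v -2.876 -0.788 -3.759
v -2.506 -0.743 -1.723
v -2.725 -0.967 -3.782
v -2.354 -0.923 -1.746
v -2.513 -1.063 -3.819
v -2.142 -1.018 -1.783
v -2.281 -1.055 -3.861
v -1.91 -1.01 -1.825
v -2.075 -0.945 -3.901
v -1.705 -0.901 -1.865
f 1 12 6
f 1 6 2
f 1 2 8
f 1 8 11
f 1 11 12
f 2 6 10
f 6 12 5
f 12 11 3
f 11 8 7
f 8 2 9
f 4 10 5
f 4 5 3
f 4 3 7
f 4 7 9
f 4 9 10
f 5 10 6
f 3 5 12
f 7 3 11
f 9 7 8
f 10 9 2
f 14 13 16
f 14 16 15
f 16 13 17
f 16 17 15
f 17 13 18
f 17 18 15
f 18 13 19
f 18 19 15
f 19 13 20
f 19 20 15
f 20 13 21
f 20 21 15
f 21 13 22
f 21 22 15
f 22 13 14
f 22 14 15
f 24 23 27
f 24 27 25
f 25 27 28
f 25 28 26
f 27 23 29
f 27 29 28
f 28 29 30
f 28 30 26
f 29 23 31
f 29 31 30
f 30 31 32
f 30 32 26
f 31 23 33
f 31 33 32
f 32 33 34
f 32 34 26
f 33 23 35
f 33 35 34
f 34 35 36
f 34 36 26
f 35 23 37
f 35 37 36
f 36 37 38
f 36 38 26
f 37 23 39
f 37 39 38
f 38 39 40
f 38 40 26
f 39 23 41
f 39 41 40
f 40 41 42
f 40 42 26
f 41 23 43
f 41 43 42
f 42 43 44
f 42 44 26
f 43 23 45
f 43 45 44
f 44 45 46
f 44 46 26
f 45 23 47
f 45 47 46
f 46 47 48
f 46 48 26
f 47 23 49
f 47 49 48
f 48 49 50
f 48 50 26
f 49 23 51
f 49 51 50
f 50 51 52
f 50 52 26
f 51 23 24
f 51 24 52
f 52 24 25
f 52 25 26

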